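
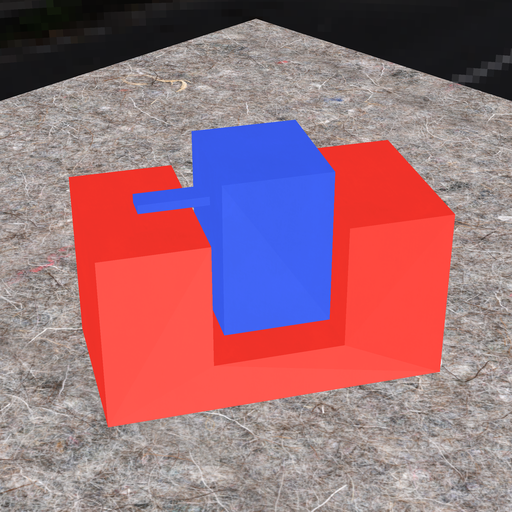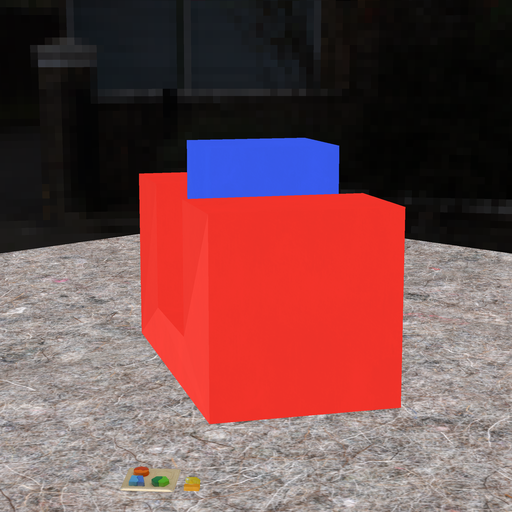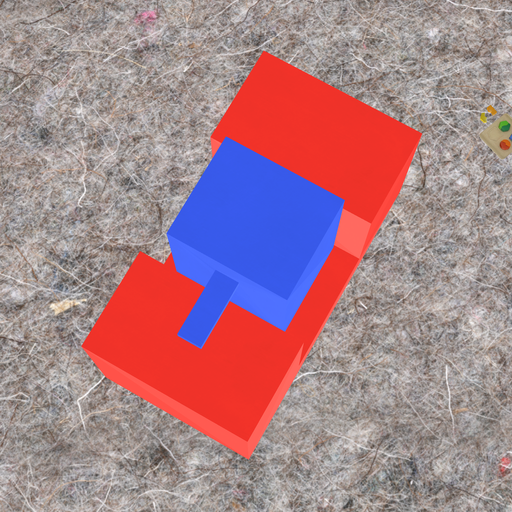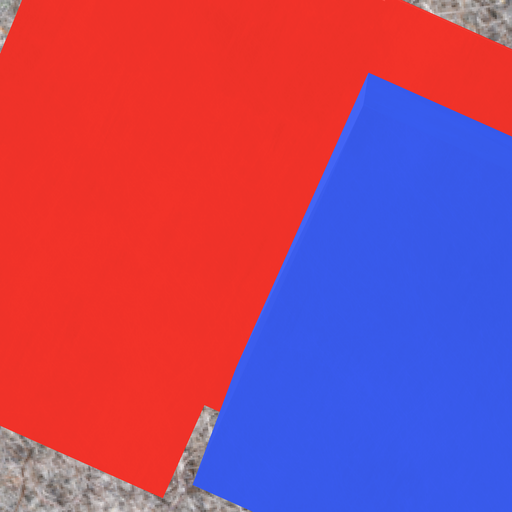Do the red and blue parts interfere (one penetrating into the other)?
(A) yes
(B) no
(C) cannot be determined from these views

(B) no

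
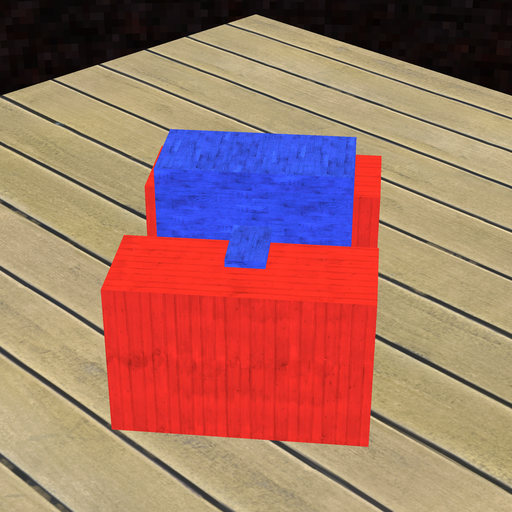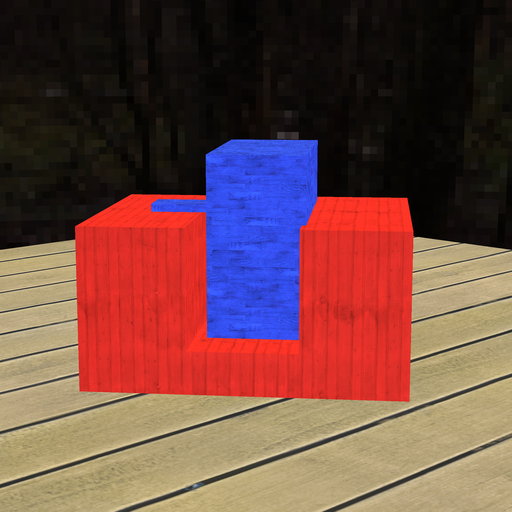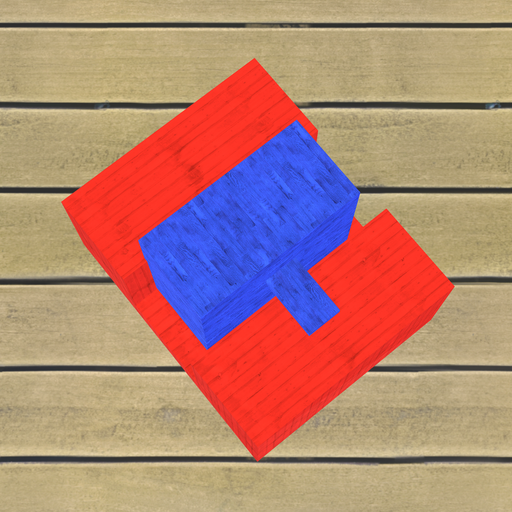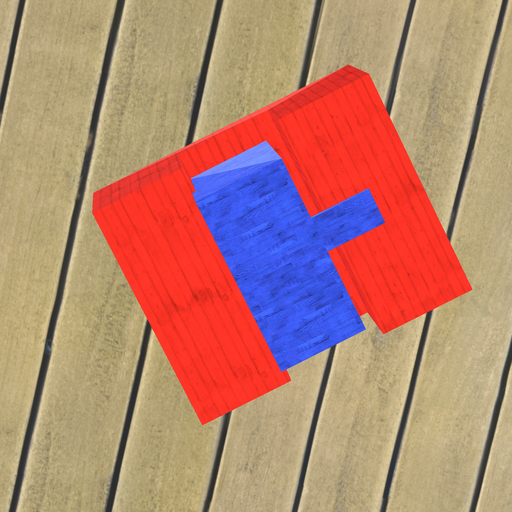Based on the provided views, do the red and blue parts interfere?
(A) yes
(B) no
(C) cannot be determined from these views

(A) yes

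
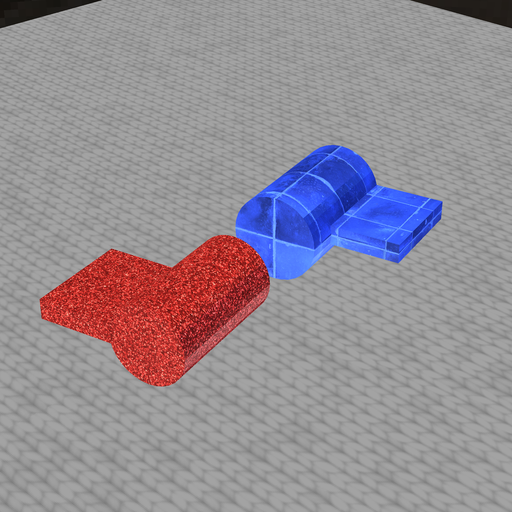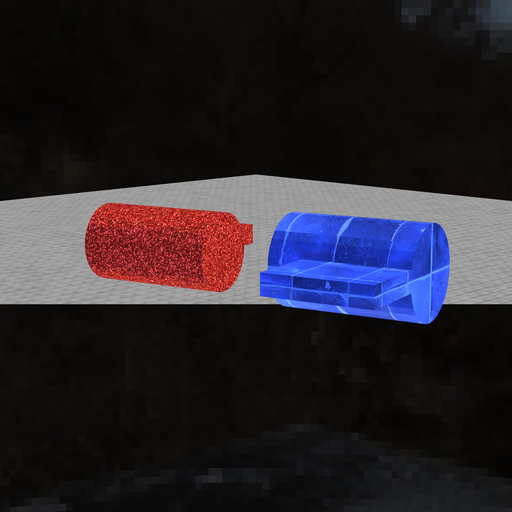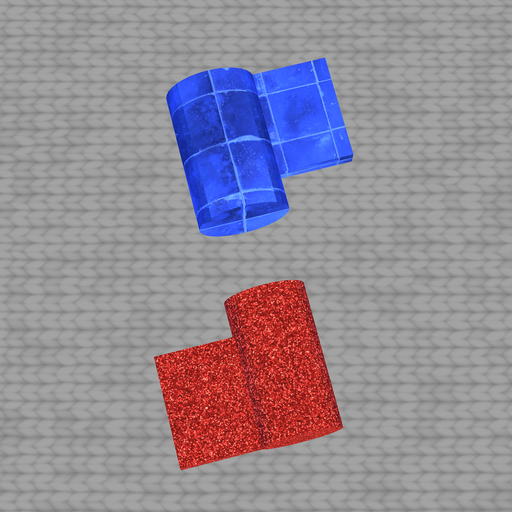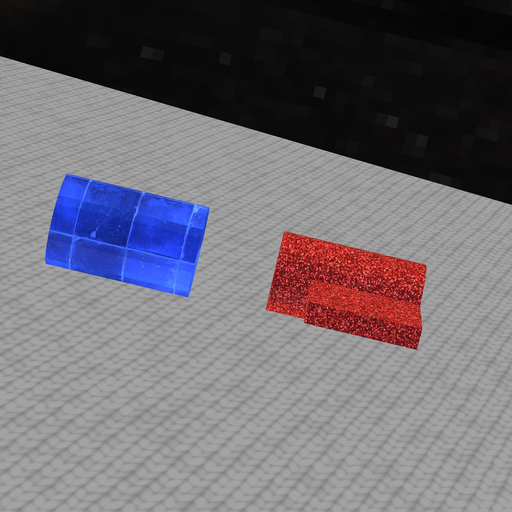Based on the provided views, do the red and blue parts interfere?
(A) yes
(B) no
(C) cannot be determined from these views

(B) no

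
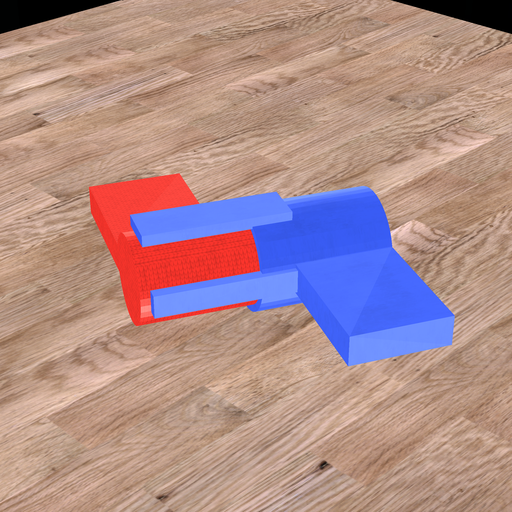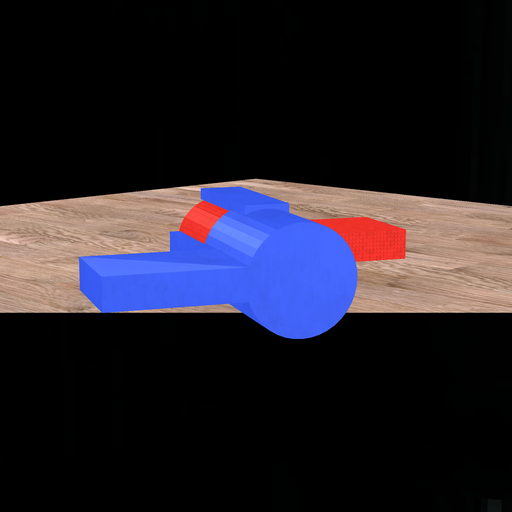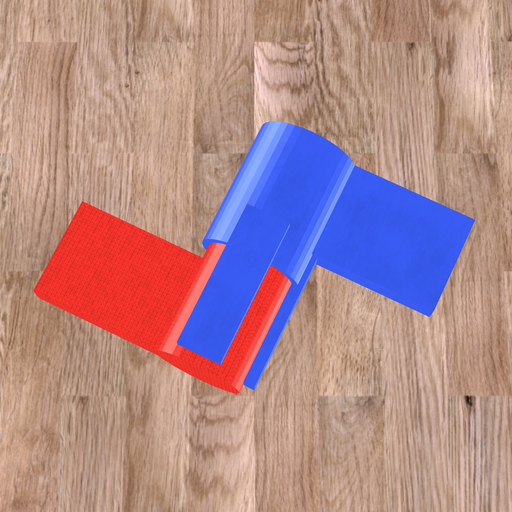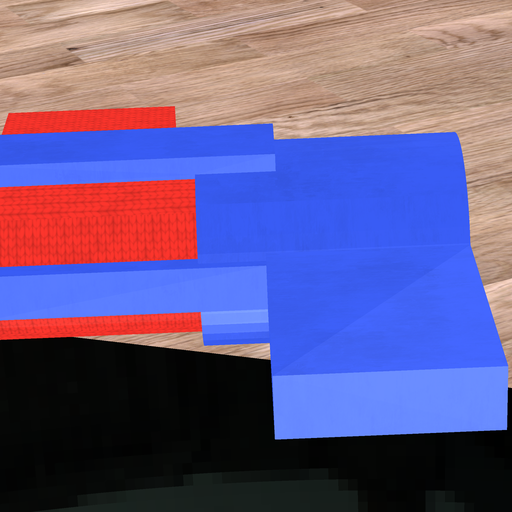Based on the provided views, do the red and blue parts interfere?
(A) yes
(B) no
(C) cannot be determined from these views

(A) yes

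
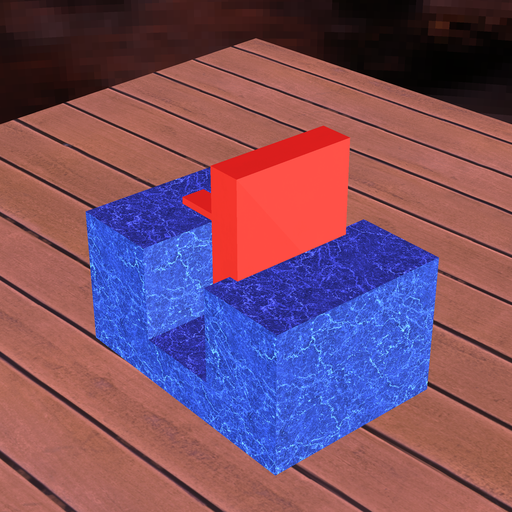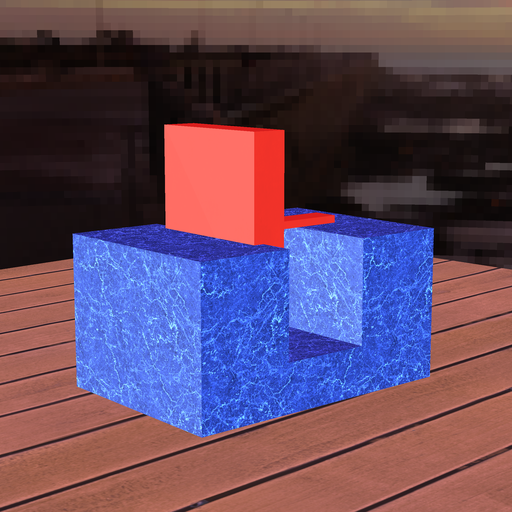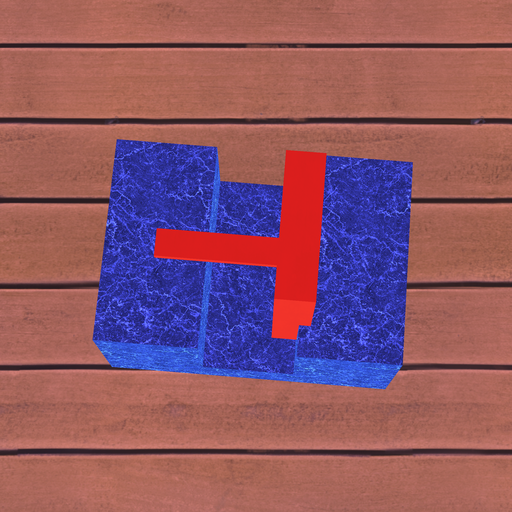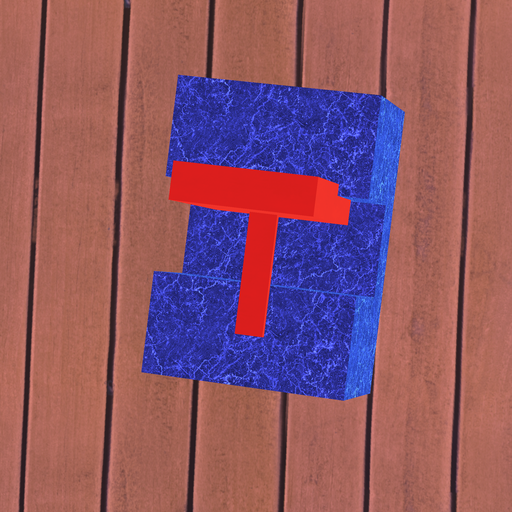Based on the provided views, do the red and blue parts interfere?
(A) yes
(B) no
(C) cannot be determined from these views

(A) yes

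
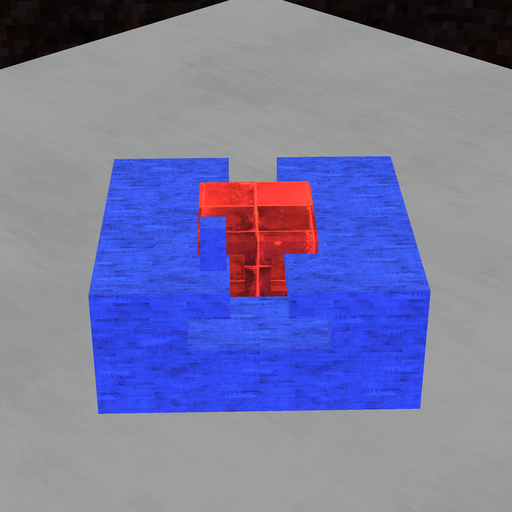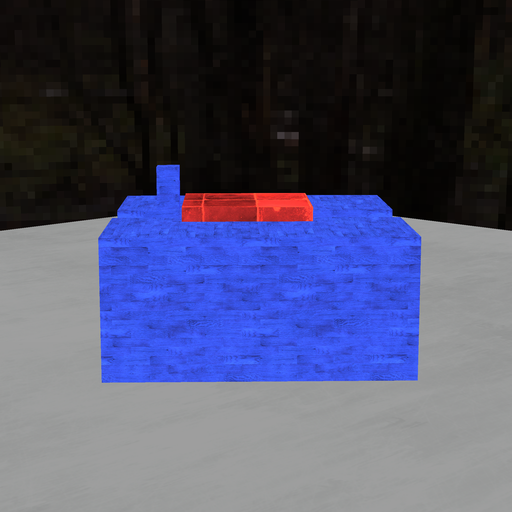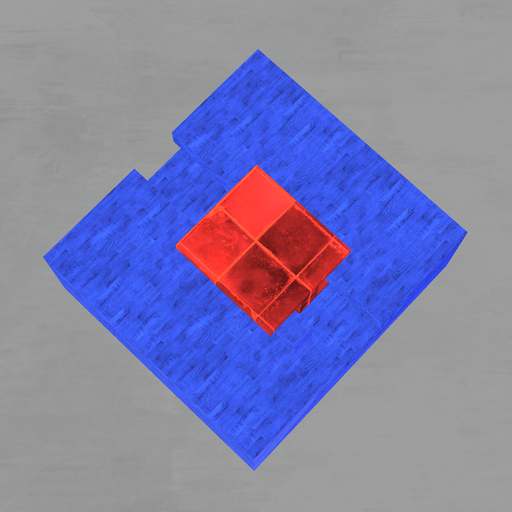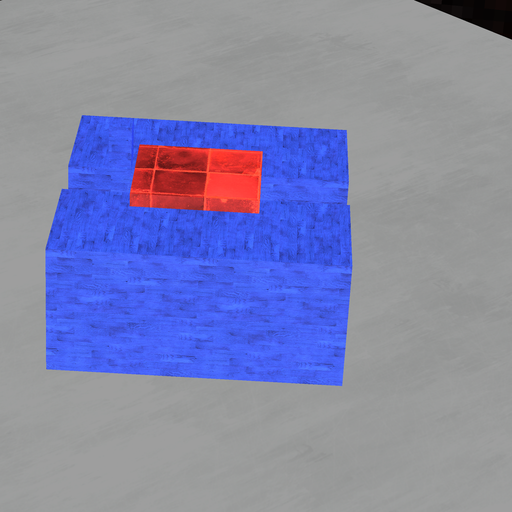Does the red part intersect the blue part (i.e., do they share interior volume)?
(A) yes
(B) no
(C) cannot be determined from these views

(B) no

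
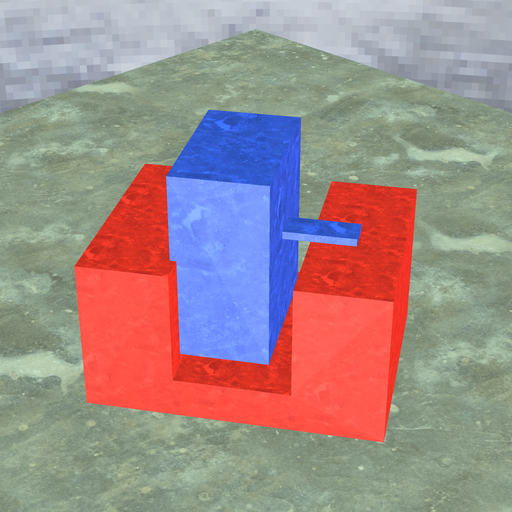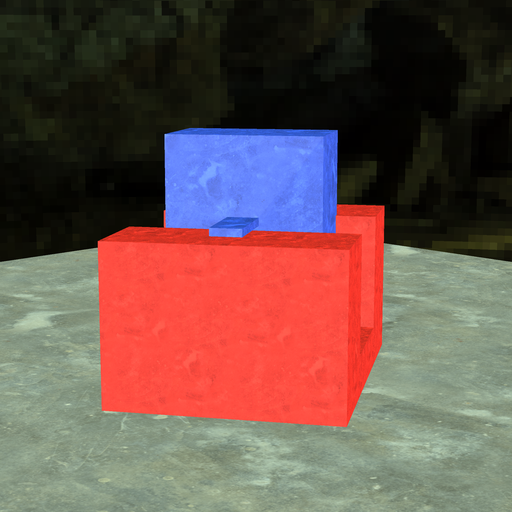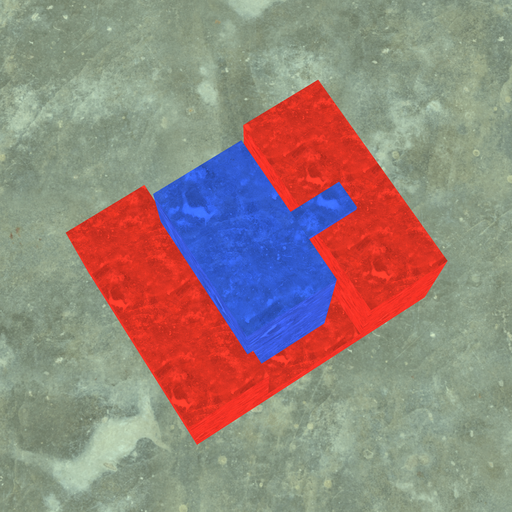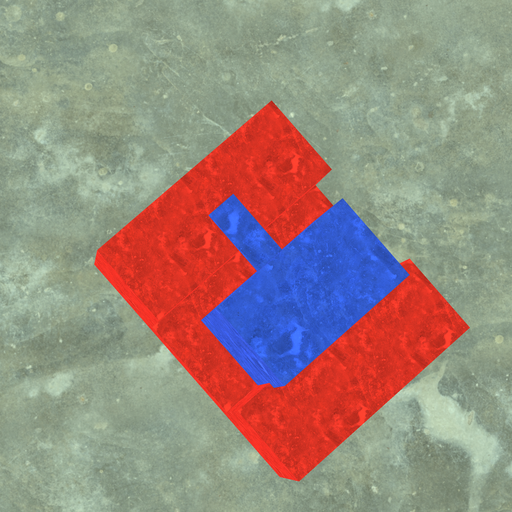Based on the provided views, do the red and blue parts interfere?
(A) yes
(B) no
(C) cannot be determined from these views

(A) yes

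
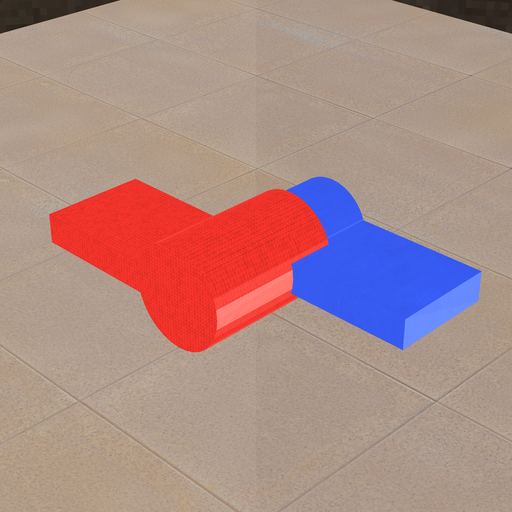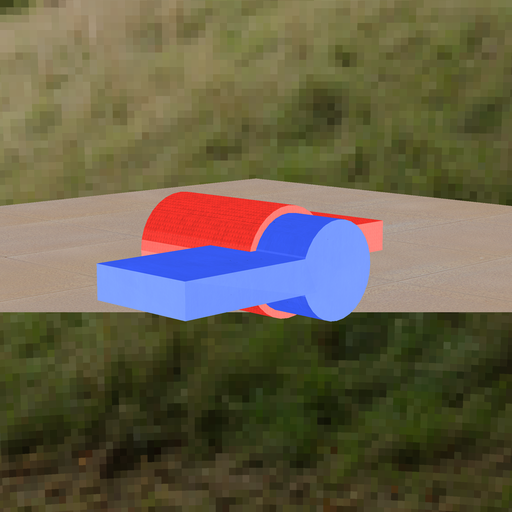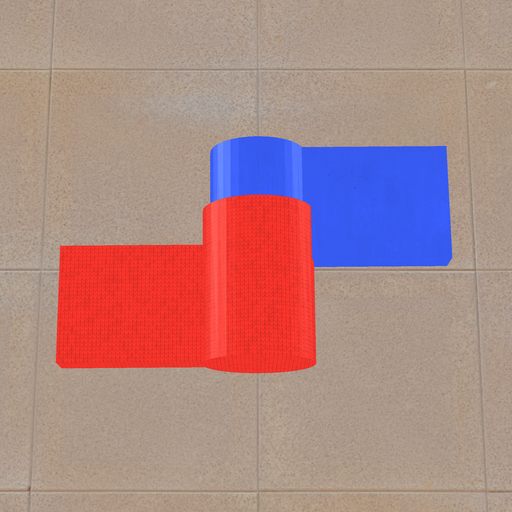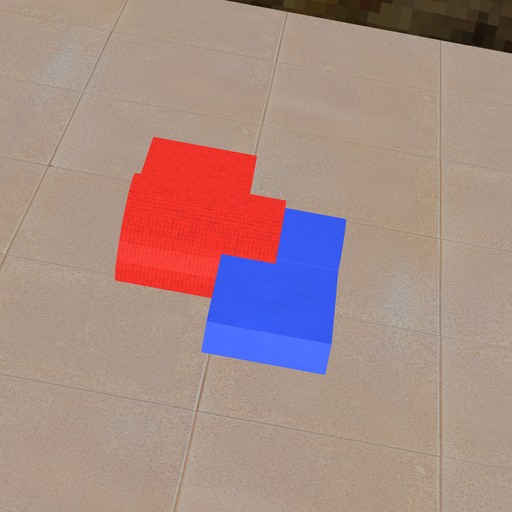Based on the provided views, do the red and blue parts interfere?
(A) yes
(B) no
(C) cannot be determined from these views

(A) yes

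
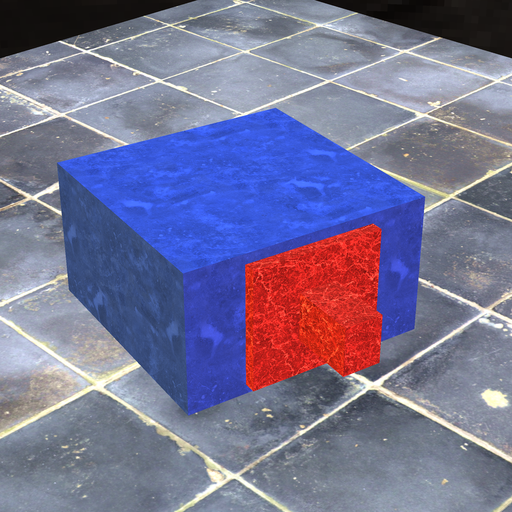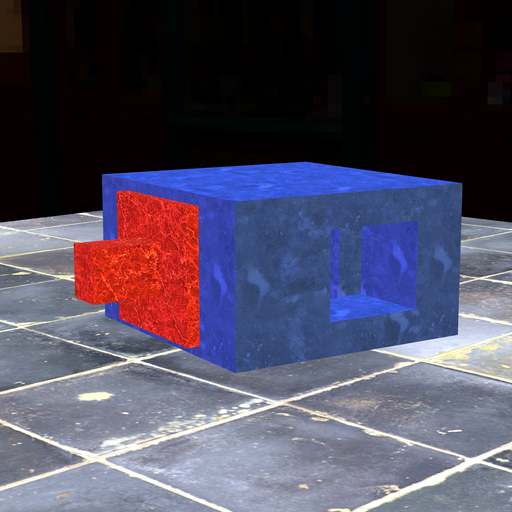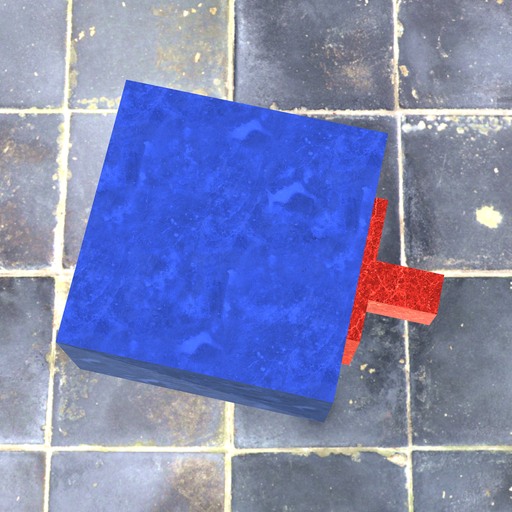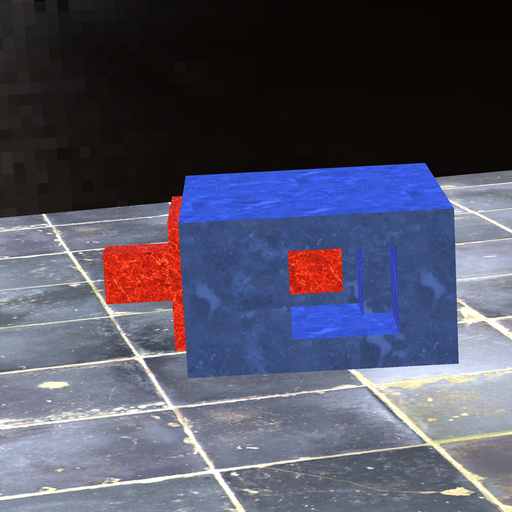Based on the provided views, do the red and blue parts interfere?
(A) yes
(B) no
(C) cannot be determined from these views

(B) no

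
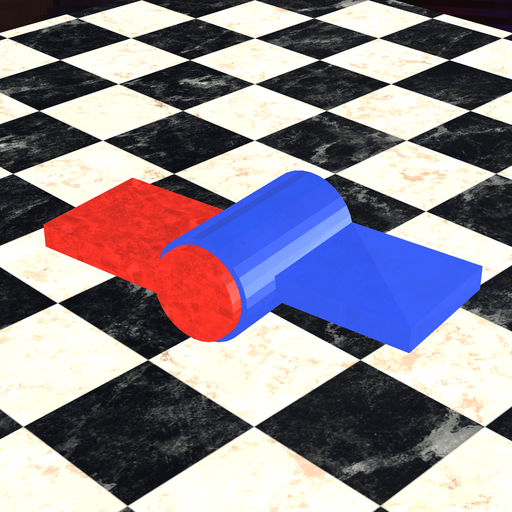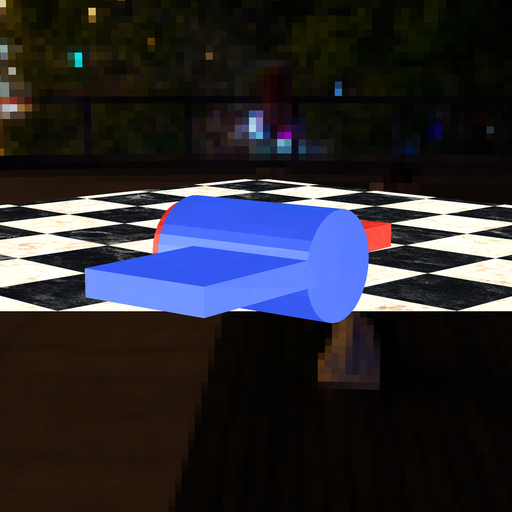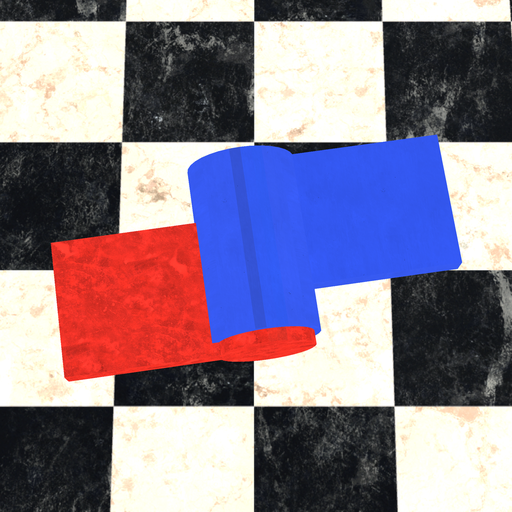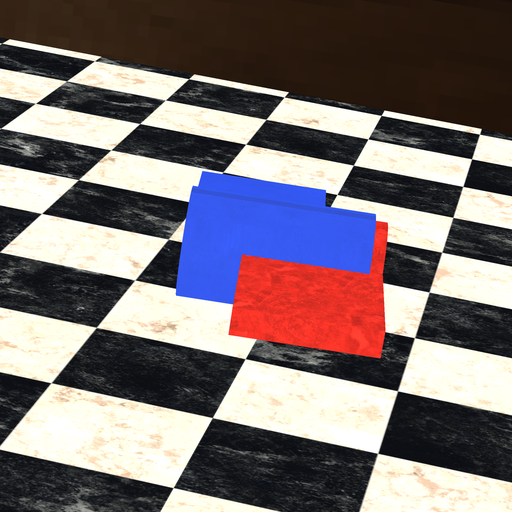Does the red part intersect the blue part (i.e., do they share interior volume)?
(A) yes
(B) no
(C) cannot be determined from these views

(A) yes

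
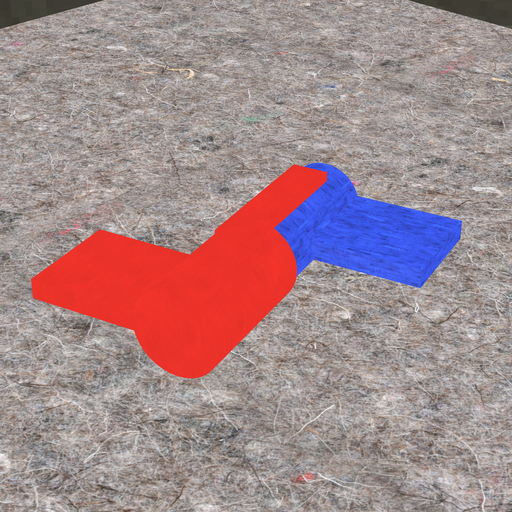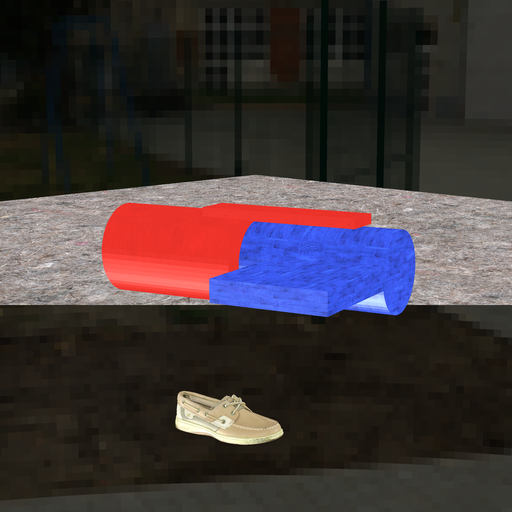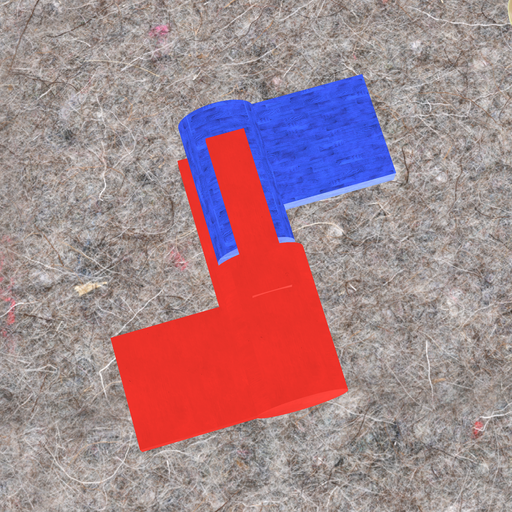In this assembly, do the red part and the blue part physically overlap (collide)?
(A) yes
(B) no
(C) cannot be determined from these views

(B) no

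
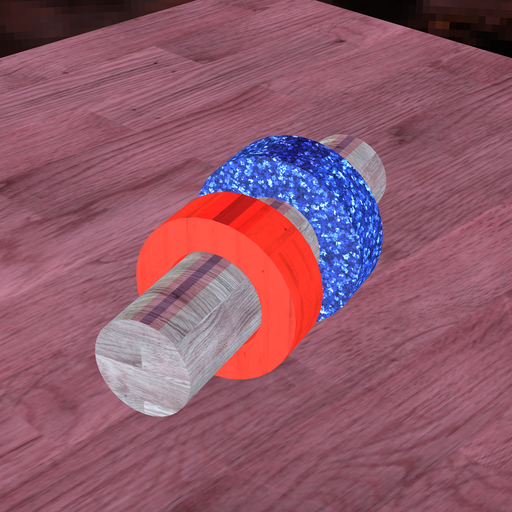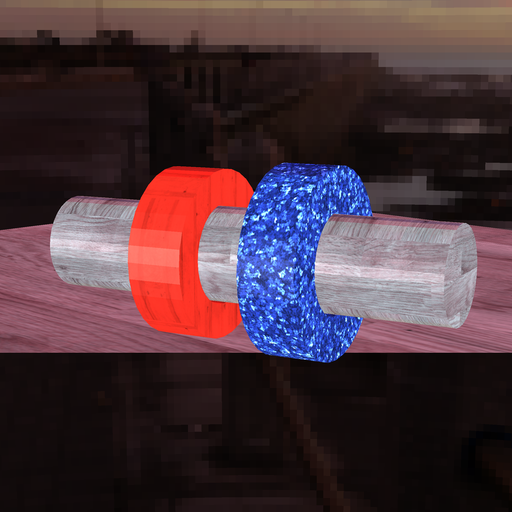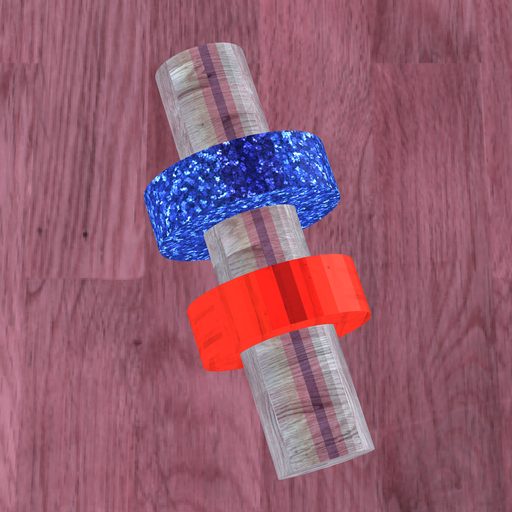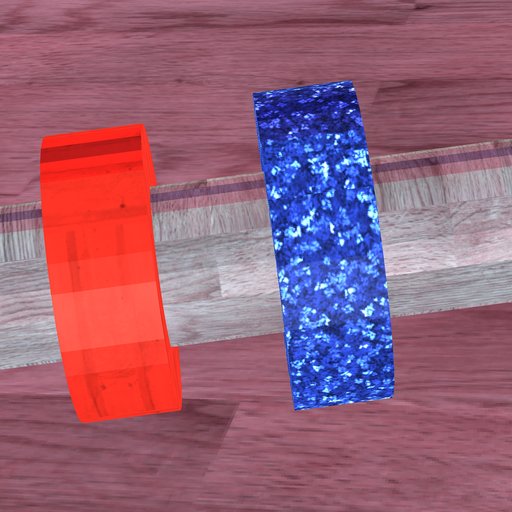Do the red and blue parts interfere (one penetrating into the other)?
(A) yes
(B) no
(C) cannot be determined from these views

(B) no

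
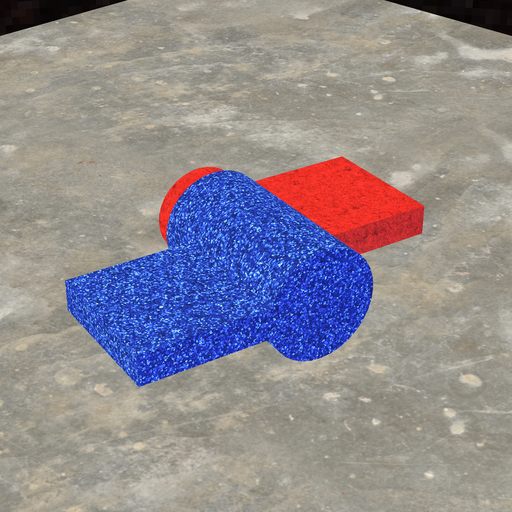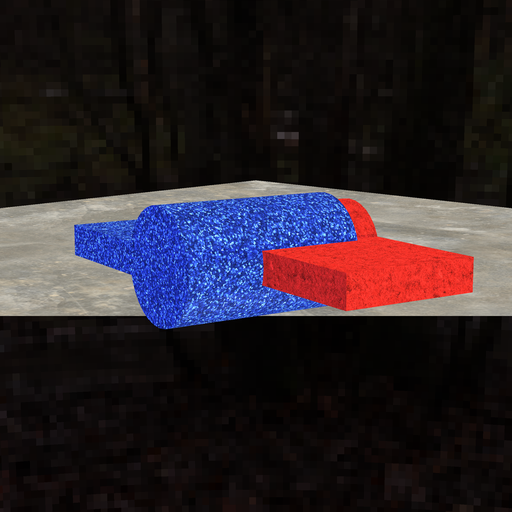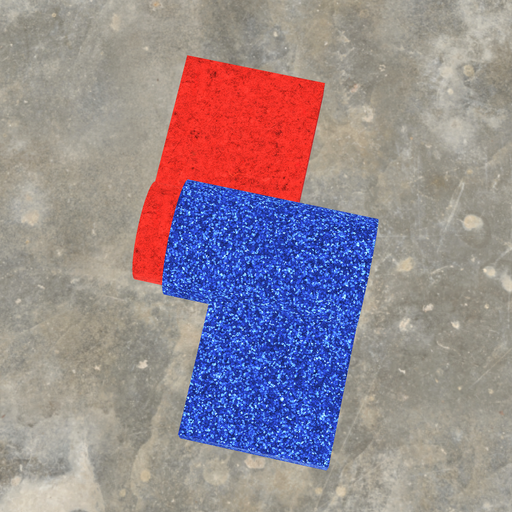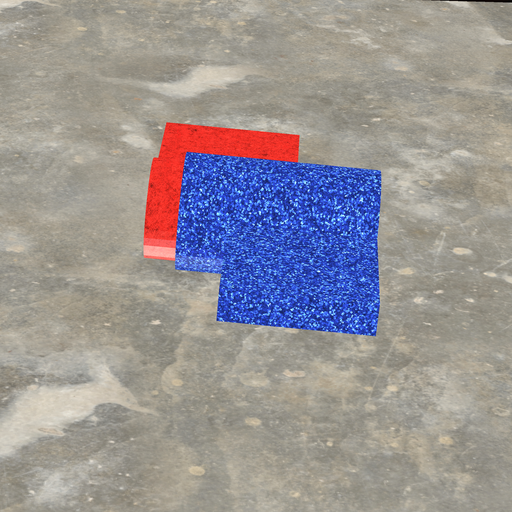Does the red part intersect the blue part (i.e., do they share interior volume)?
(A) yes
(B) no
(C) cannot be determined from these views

(A) yes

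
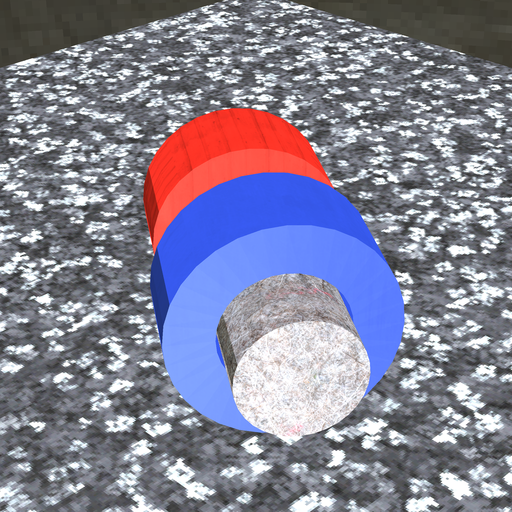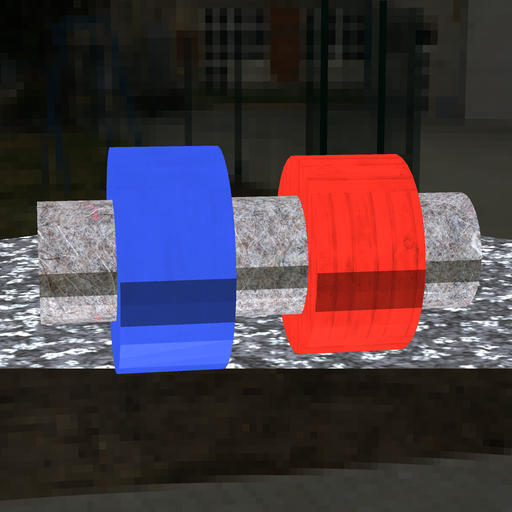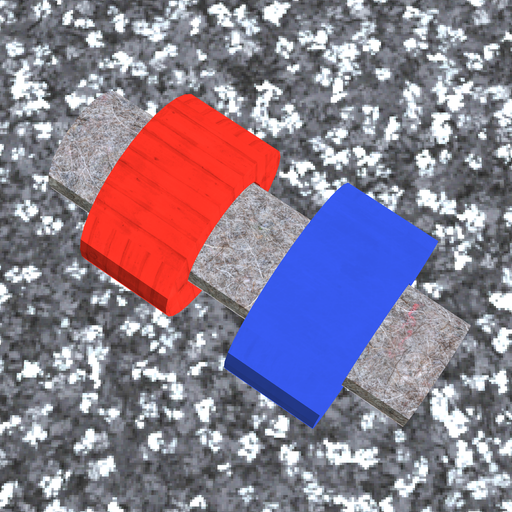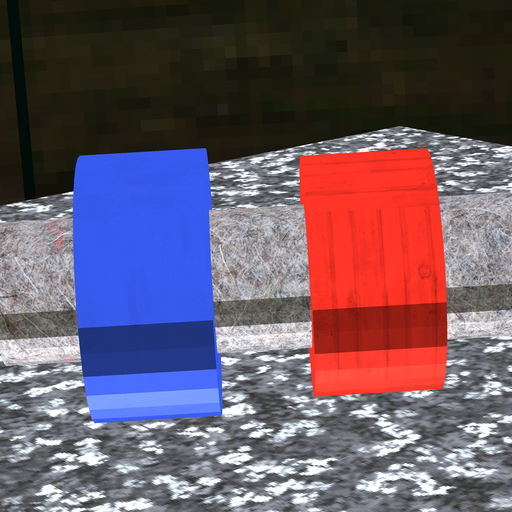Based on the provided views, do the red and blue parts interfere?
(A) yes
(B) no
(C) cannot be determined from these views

(B) no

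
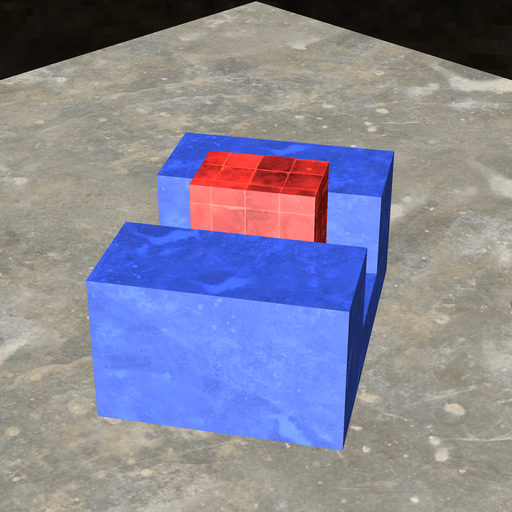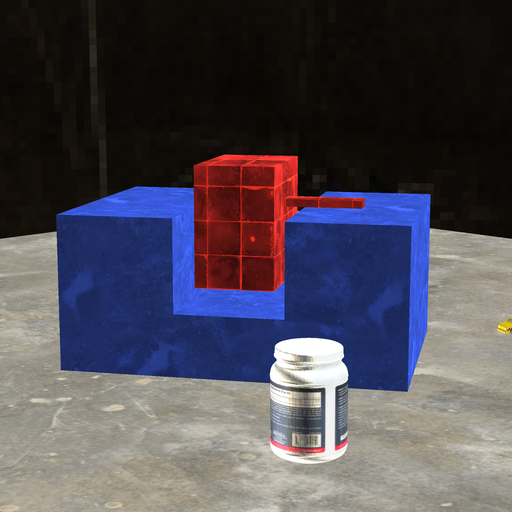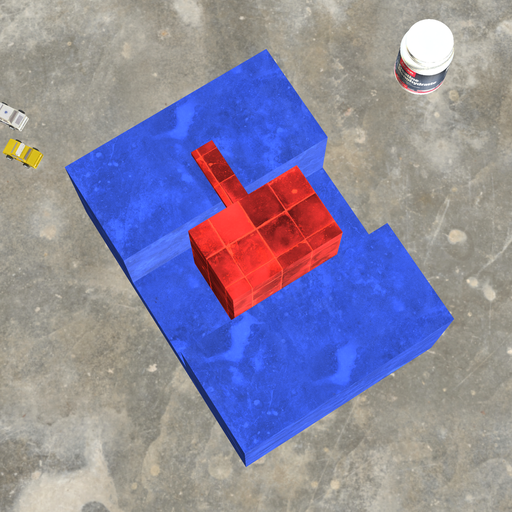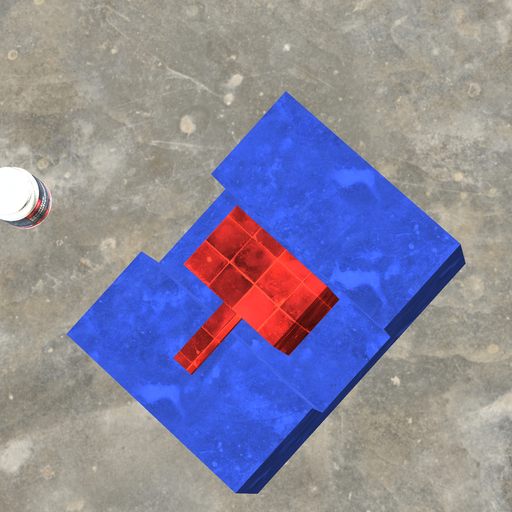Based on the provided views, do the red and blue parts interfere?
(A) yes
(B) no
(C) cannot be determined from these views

(B) no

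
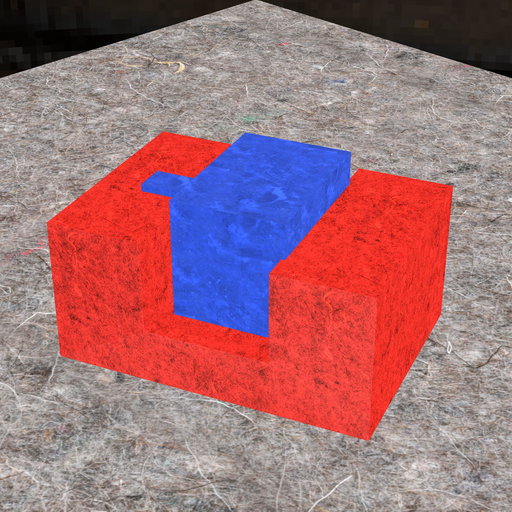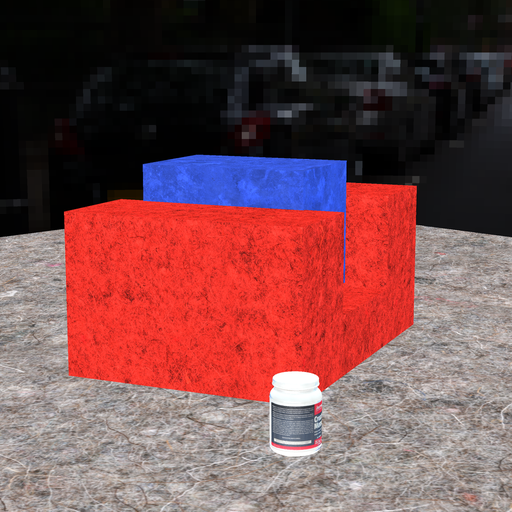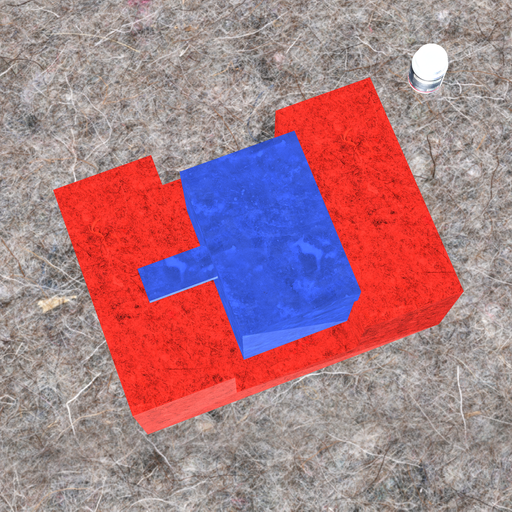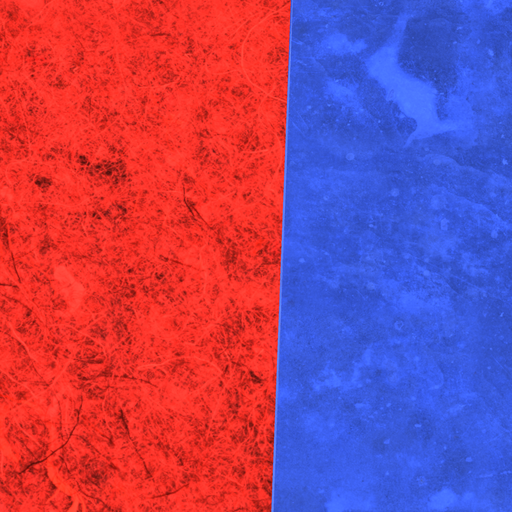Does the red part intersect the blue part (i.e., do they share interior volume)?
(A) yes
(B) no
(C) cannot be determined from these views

(A) yes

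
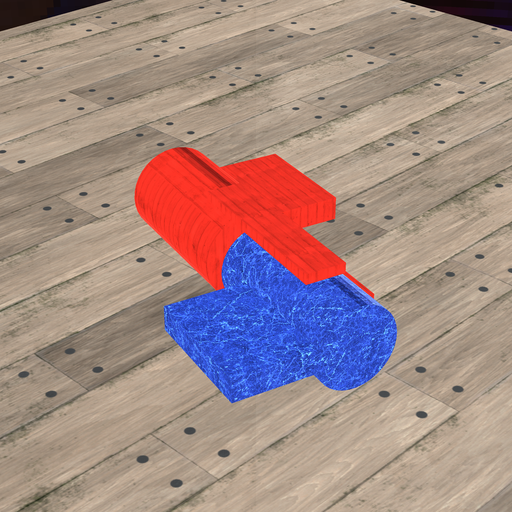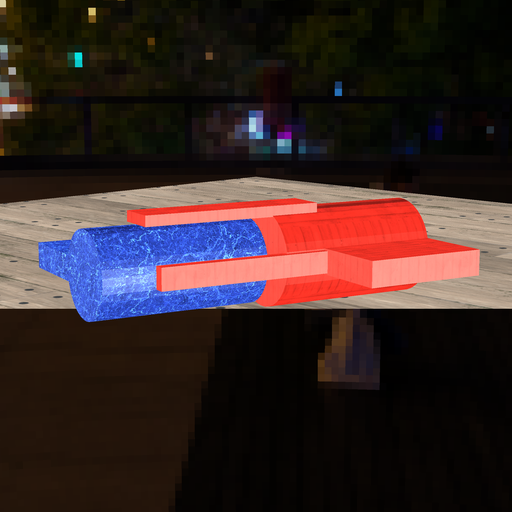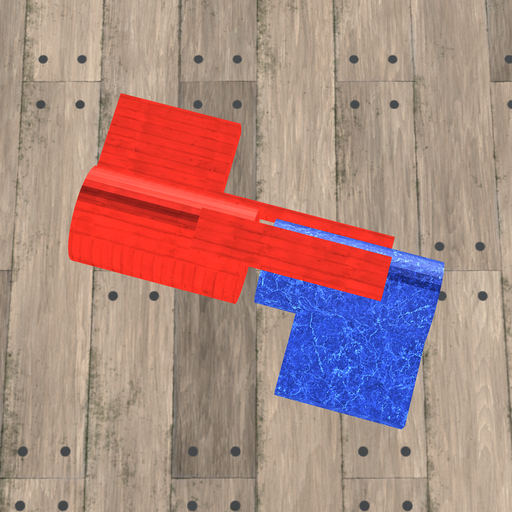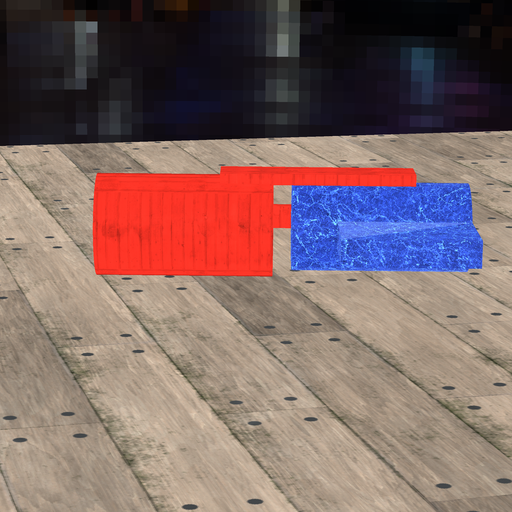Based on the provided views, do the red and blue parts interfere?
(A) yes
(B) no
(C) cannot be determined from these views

(B) no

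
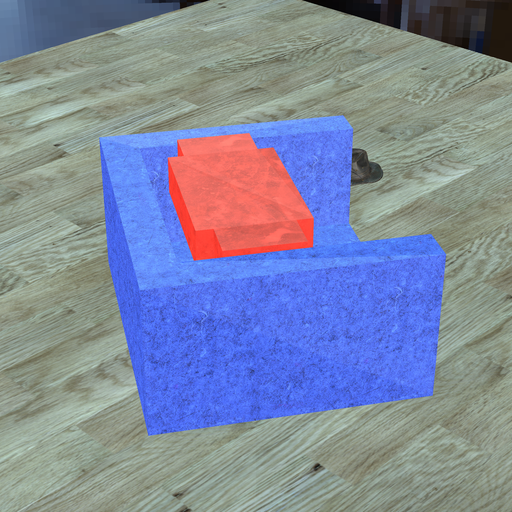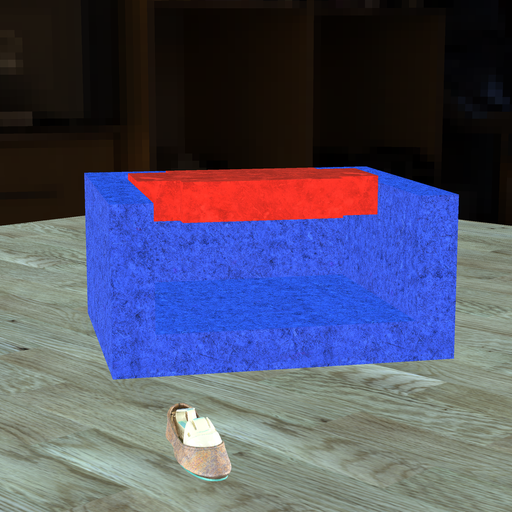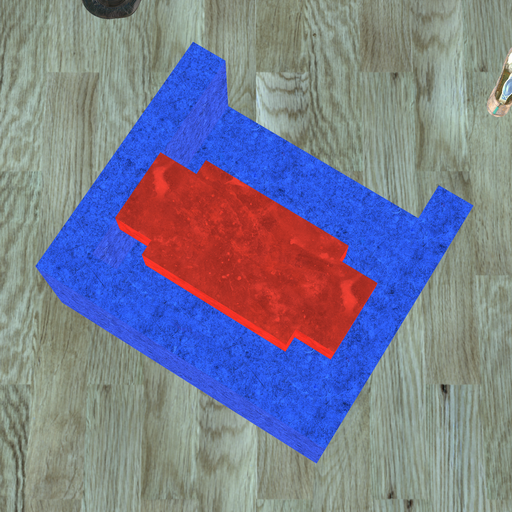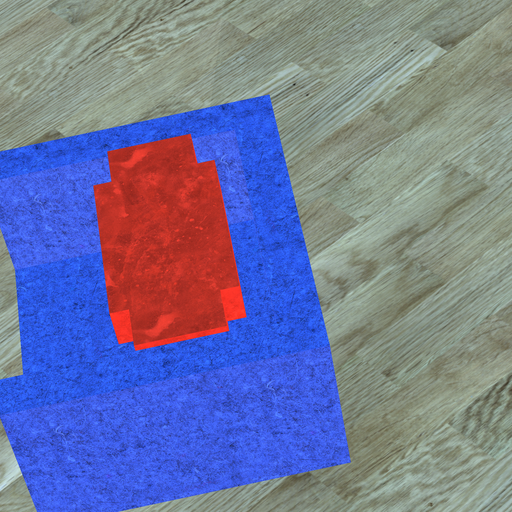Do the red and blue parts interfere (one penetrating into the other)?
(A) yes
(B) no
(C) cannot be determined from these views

(B) no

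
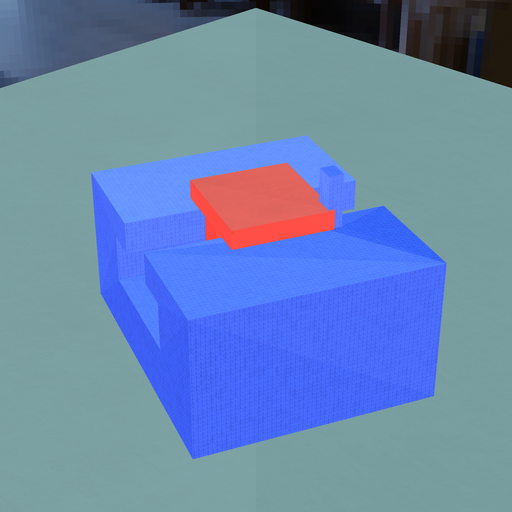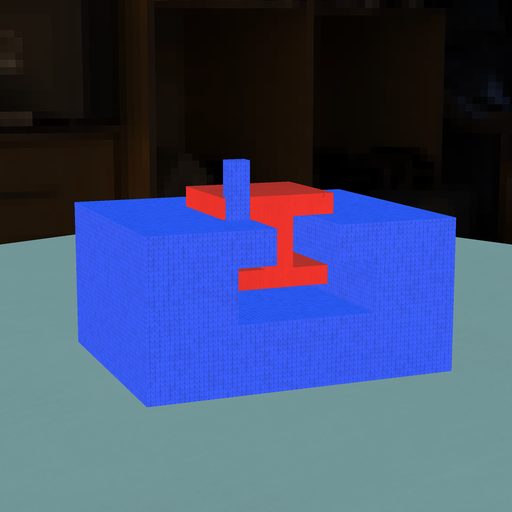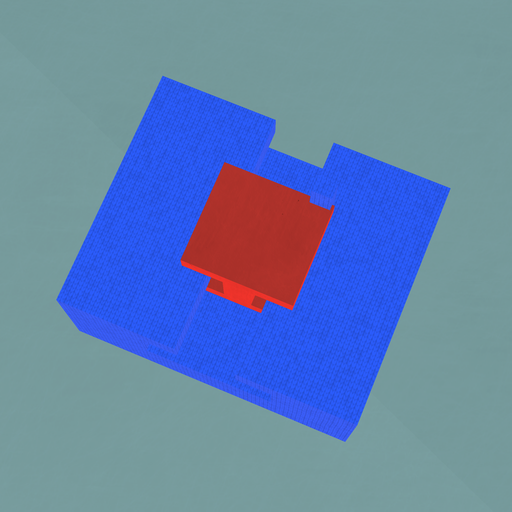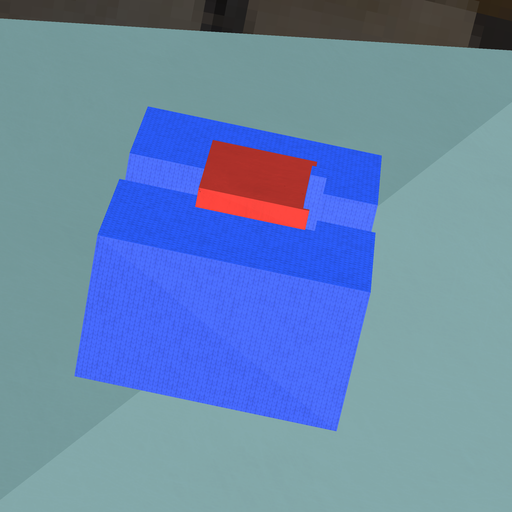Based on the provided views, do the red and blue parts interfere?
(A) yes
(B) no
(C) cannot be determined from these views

(A) yes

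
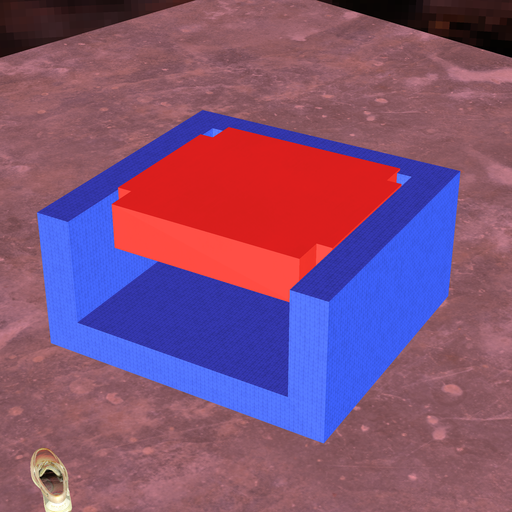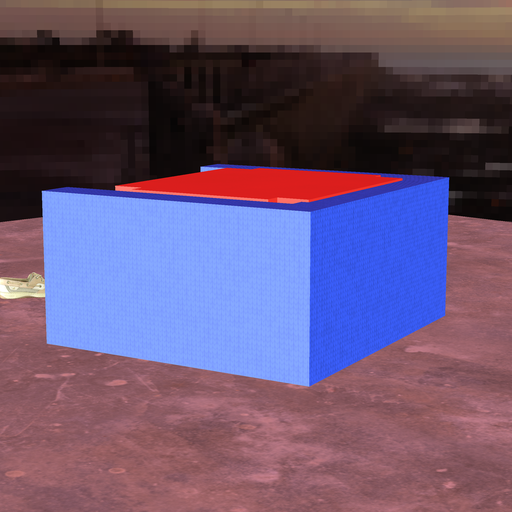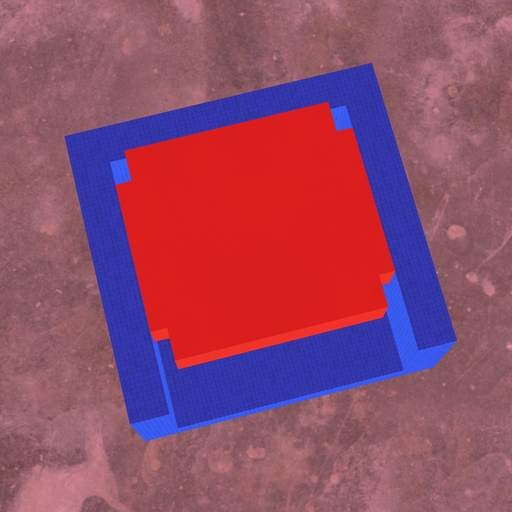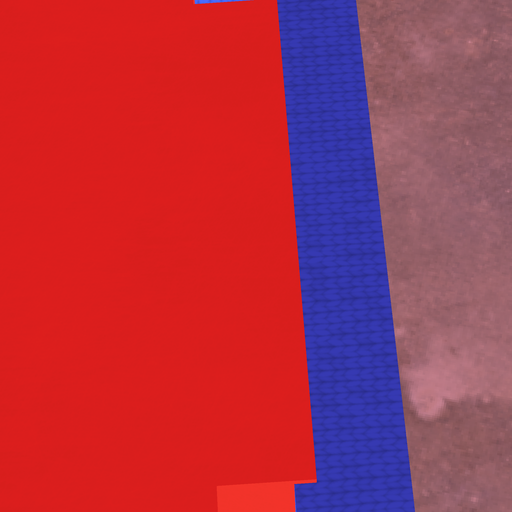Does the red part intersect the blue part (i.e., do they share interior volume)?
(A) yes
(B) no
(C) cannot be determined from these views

(A) yes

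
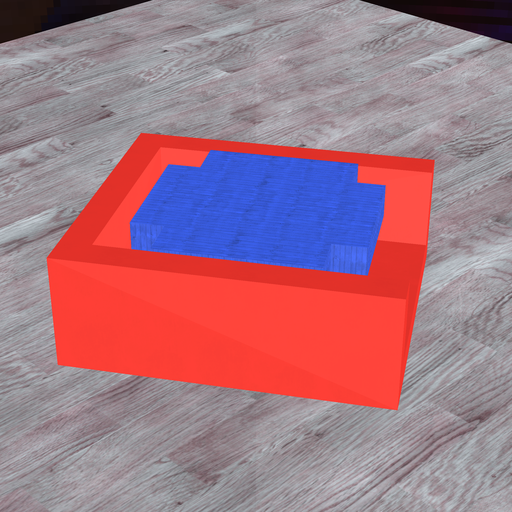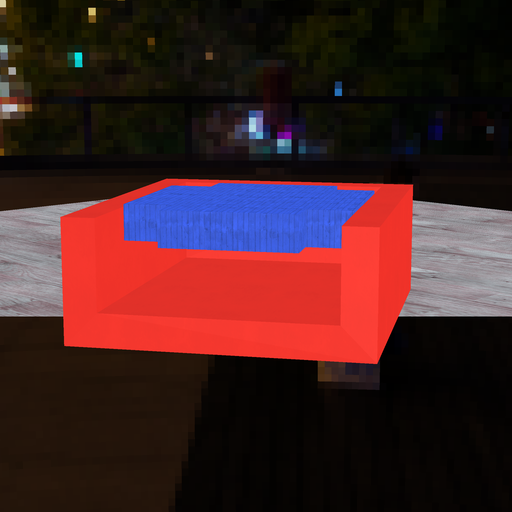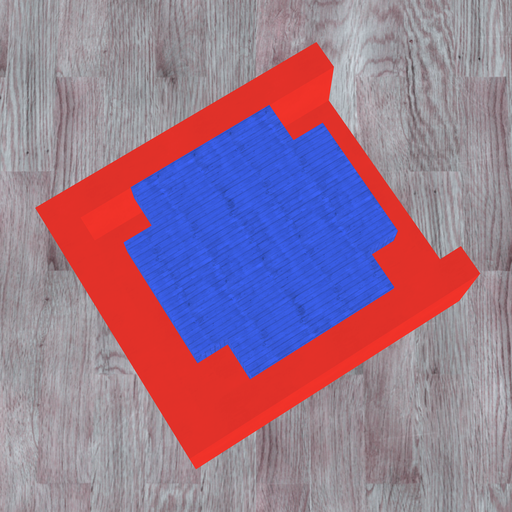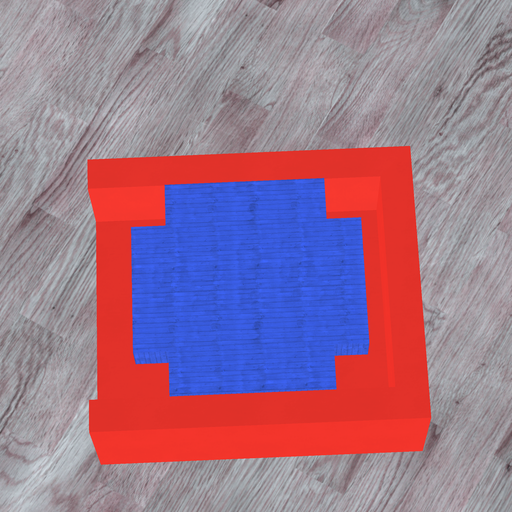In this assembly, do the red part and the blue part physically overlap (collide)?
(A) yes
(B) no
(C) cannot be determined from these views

(B) no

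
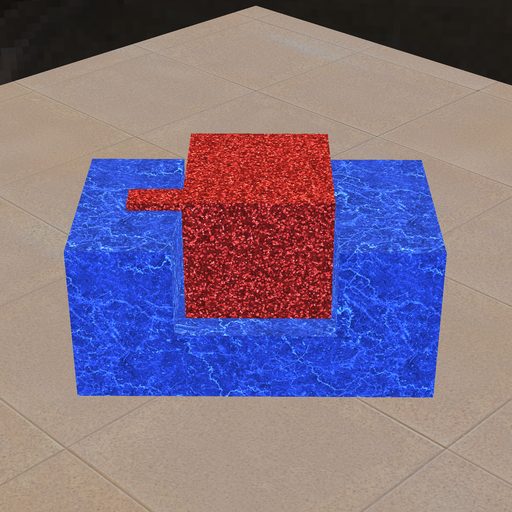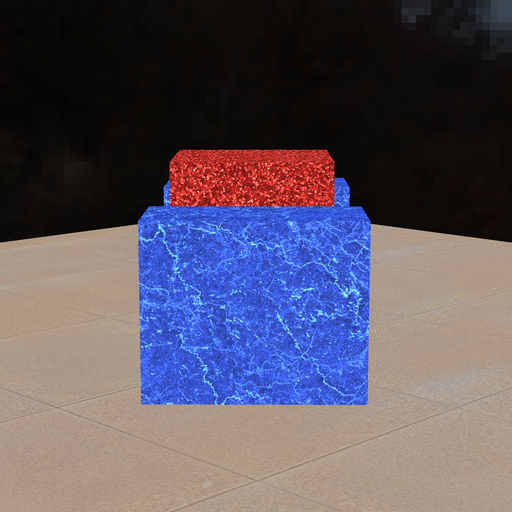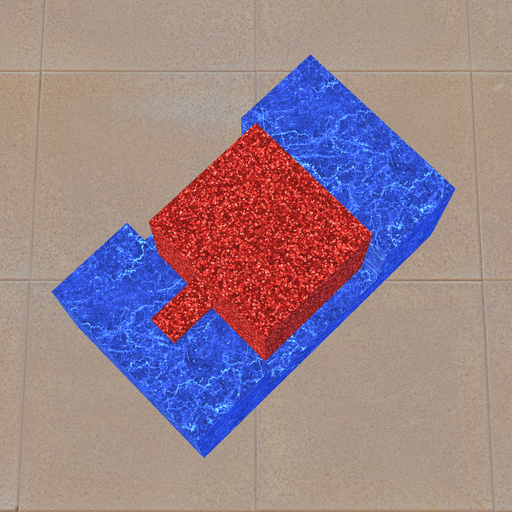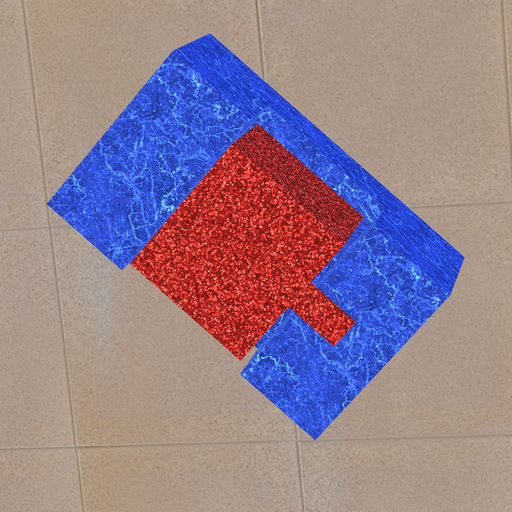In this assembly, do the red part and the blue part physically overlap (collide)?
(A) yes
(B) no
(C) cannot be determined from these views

(B) no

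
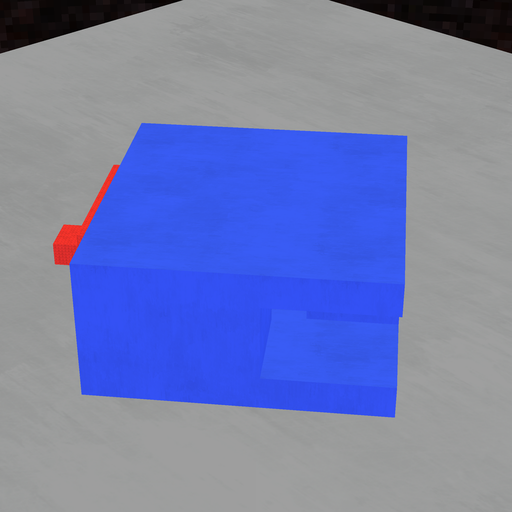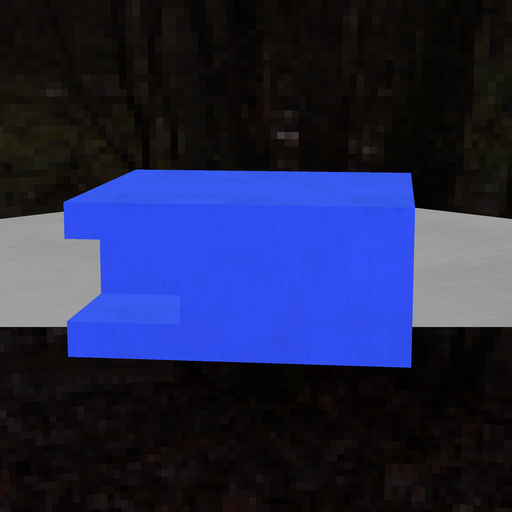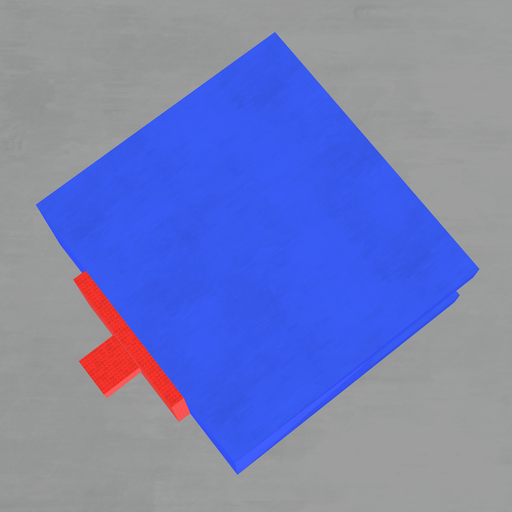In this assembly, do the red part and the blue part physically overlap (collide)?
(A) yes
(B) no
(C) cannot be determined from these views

(C) cannot be determined from these views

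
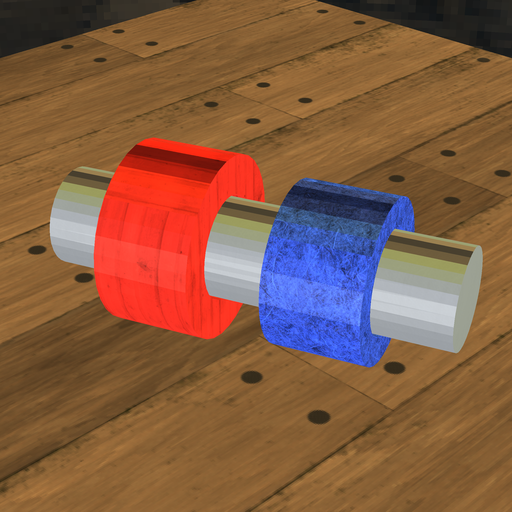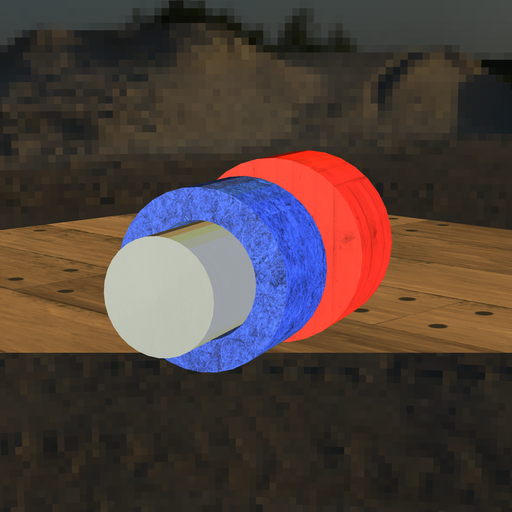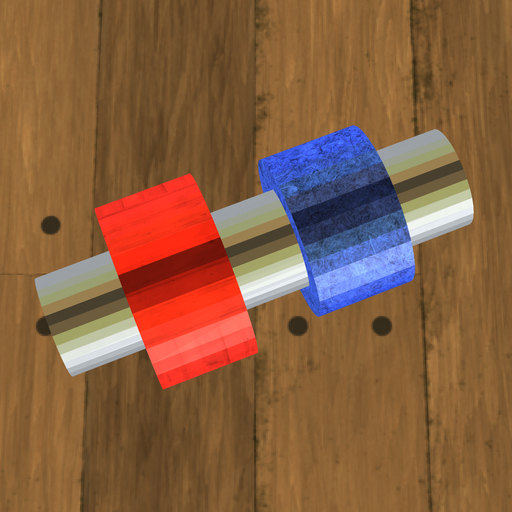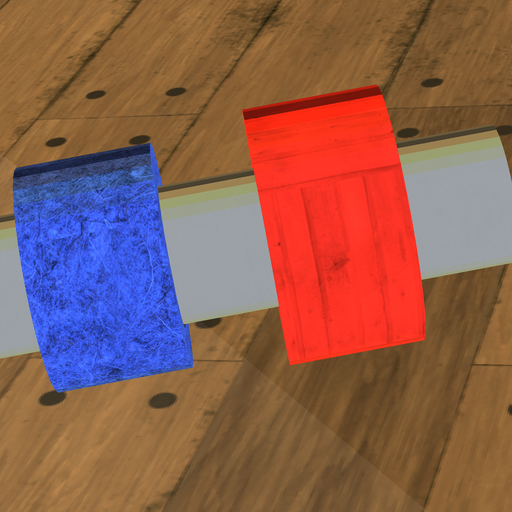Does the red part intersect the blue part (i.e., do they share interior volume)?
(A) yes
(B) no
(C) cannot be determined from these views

(B) no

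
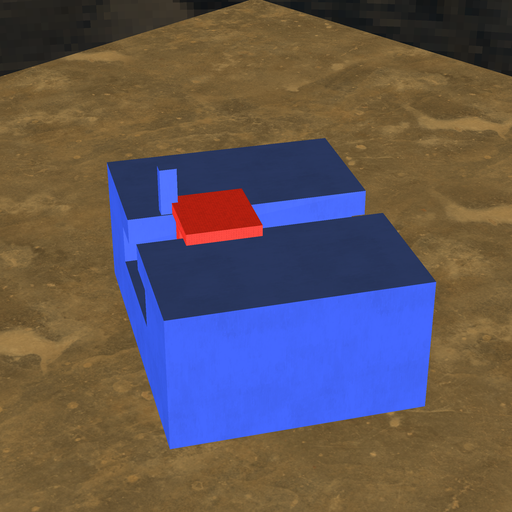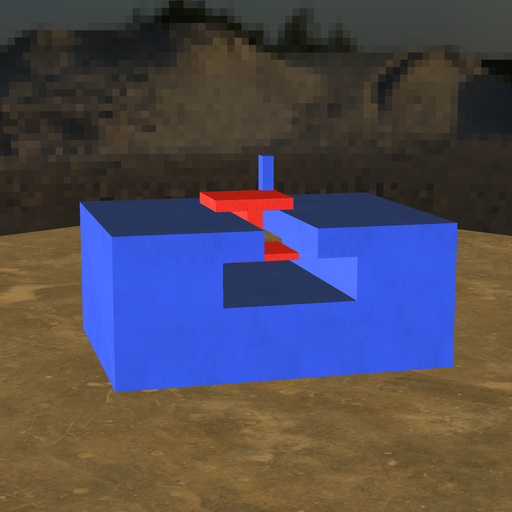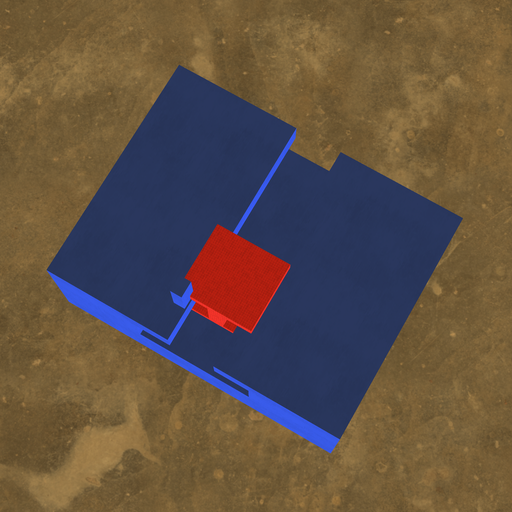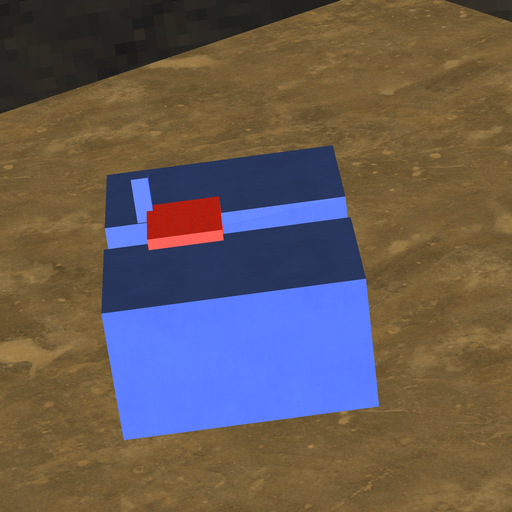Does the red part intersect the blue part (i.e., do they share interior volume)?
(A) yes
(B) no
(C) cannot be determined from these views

(A) yes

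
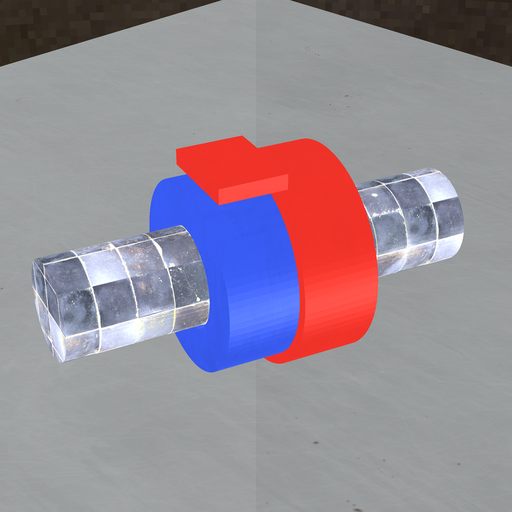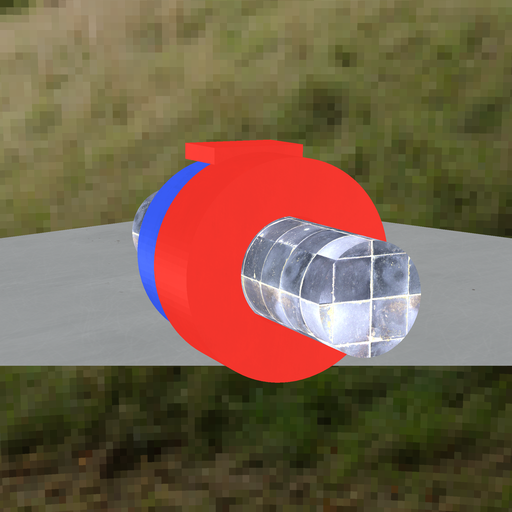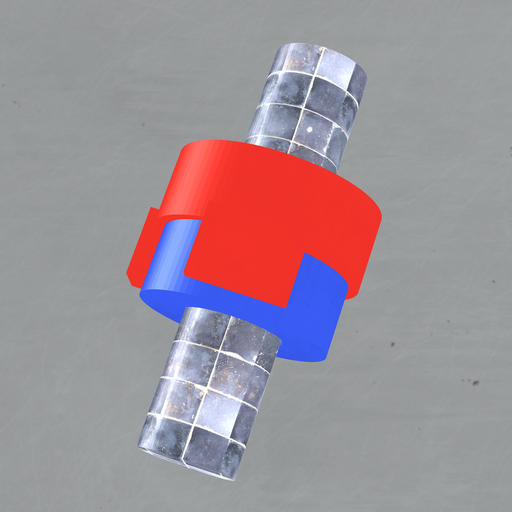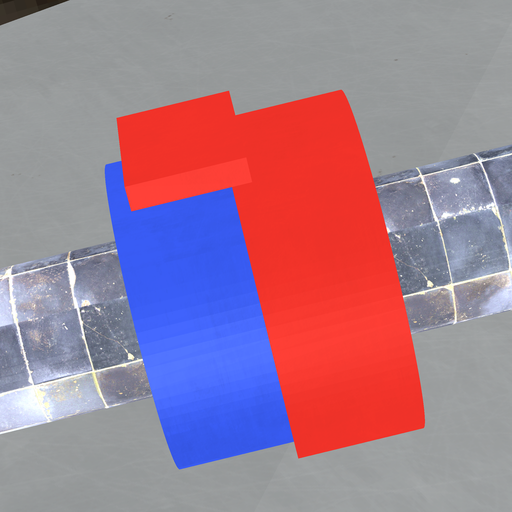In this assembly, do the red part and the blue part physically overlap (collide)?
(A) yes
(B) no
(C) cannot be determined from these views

(A) yes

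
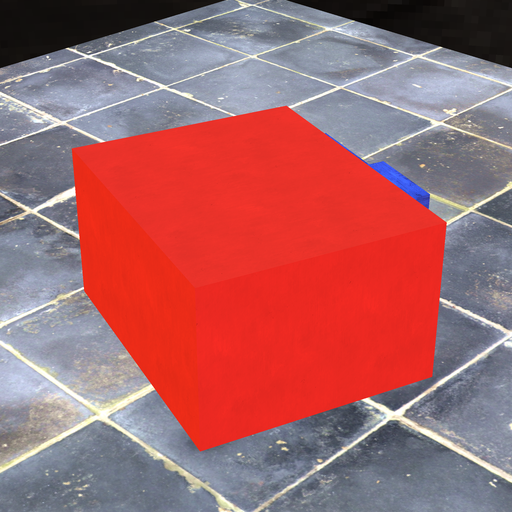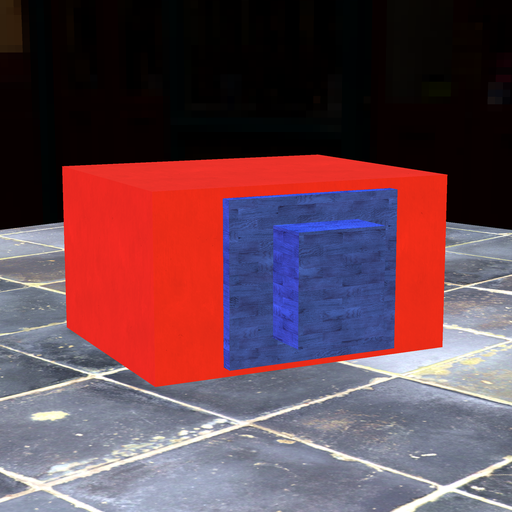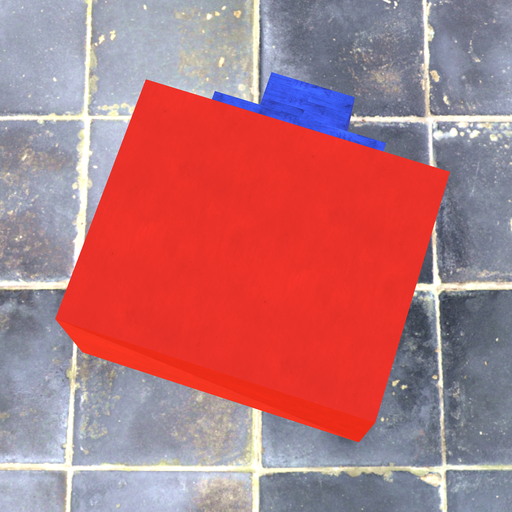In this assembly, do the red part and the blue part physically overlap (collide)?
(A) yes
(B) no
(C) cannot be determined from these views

(C) cannot be determined from these views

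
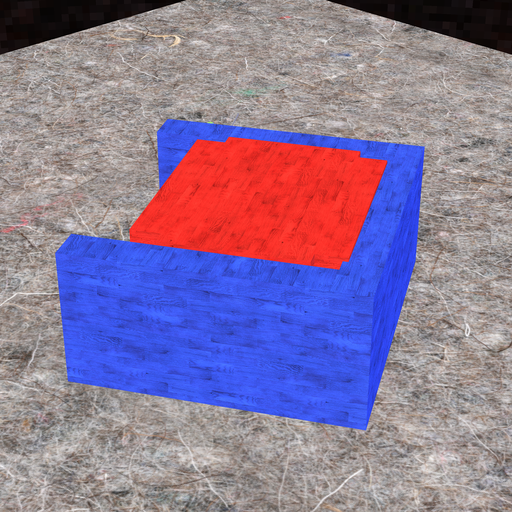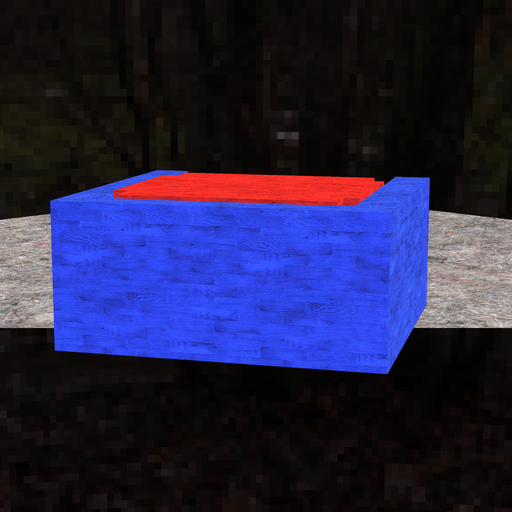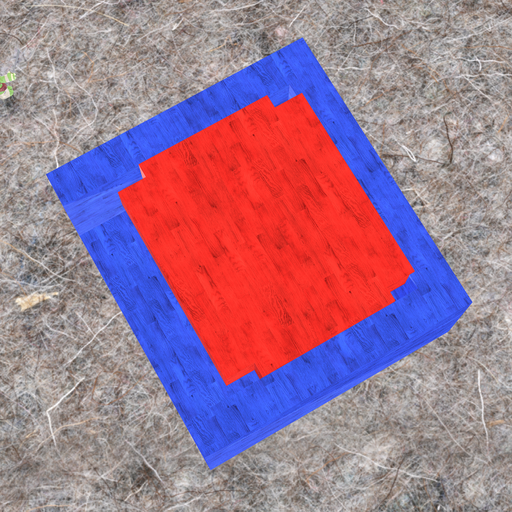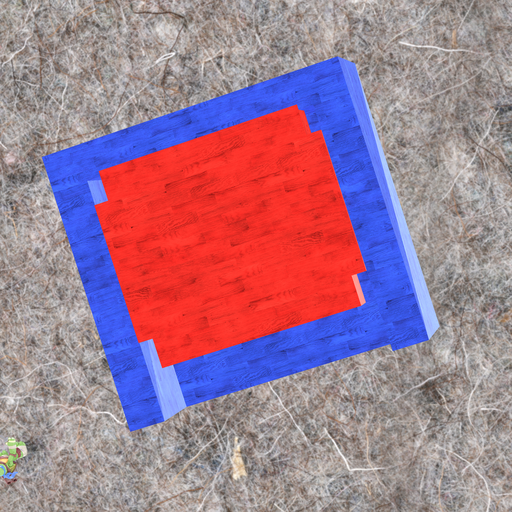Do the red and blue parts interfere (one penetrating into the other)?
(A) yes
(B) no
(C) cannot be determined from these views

(A) yes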